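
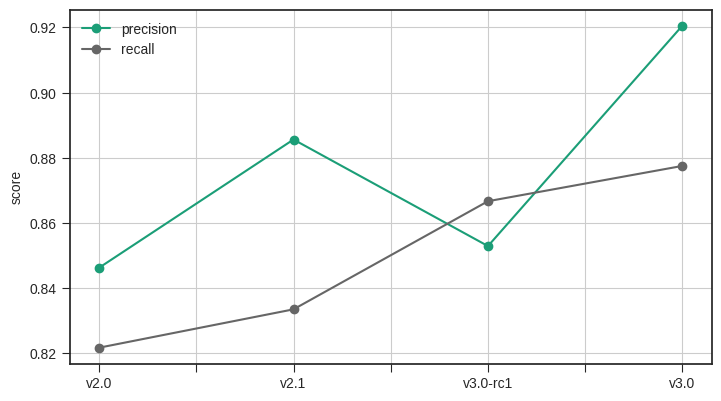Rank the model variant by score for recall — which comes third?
Top 4 for recall: v3.0 ≈ 0.88, v3.0-rc1 ≈ 0.87, v2.1 ≈ 0.83, v2.0 ≈ 0.82.

v2.1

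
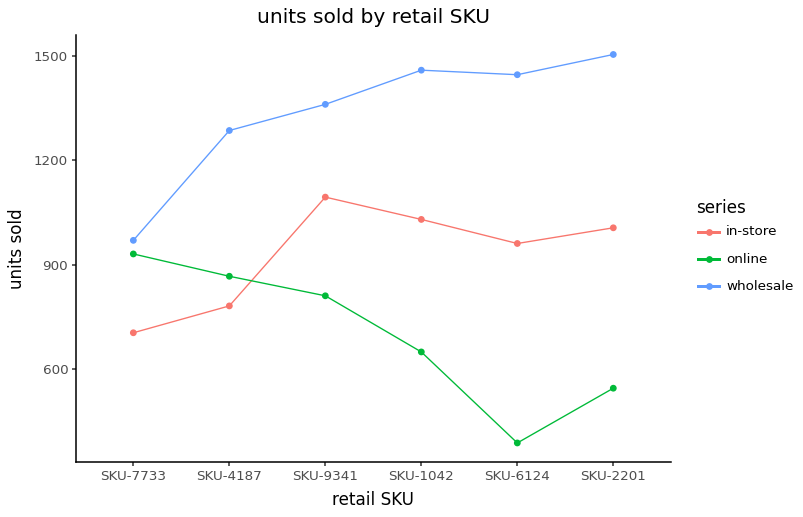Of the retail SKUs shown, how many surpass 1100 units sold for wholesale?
Above 1100: SKU-4187, SKU-9341, SKU-1042, SKU-6124, SKU-2201.

5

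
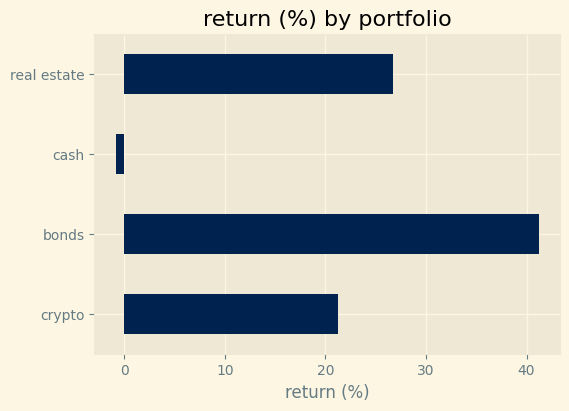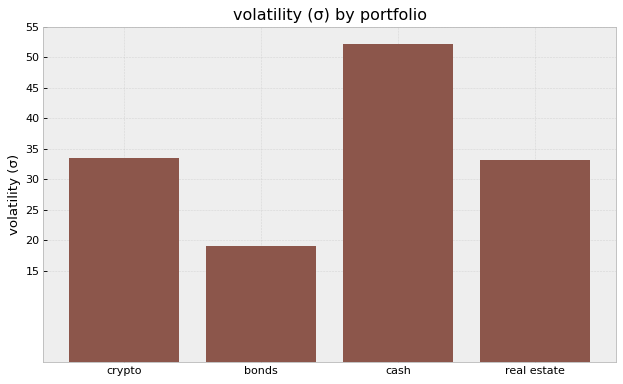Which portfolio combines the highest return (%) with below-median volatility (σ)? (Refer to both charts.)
Chart 2 median volatility (σ) ≈ 35; below-median portfolios: bonds, real estate. Among those, bonds has the highest return (%) (≈ 40).

bonds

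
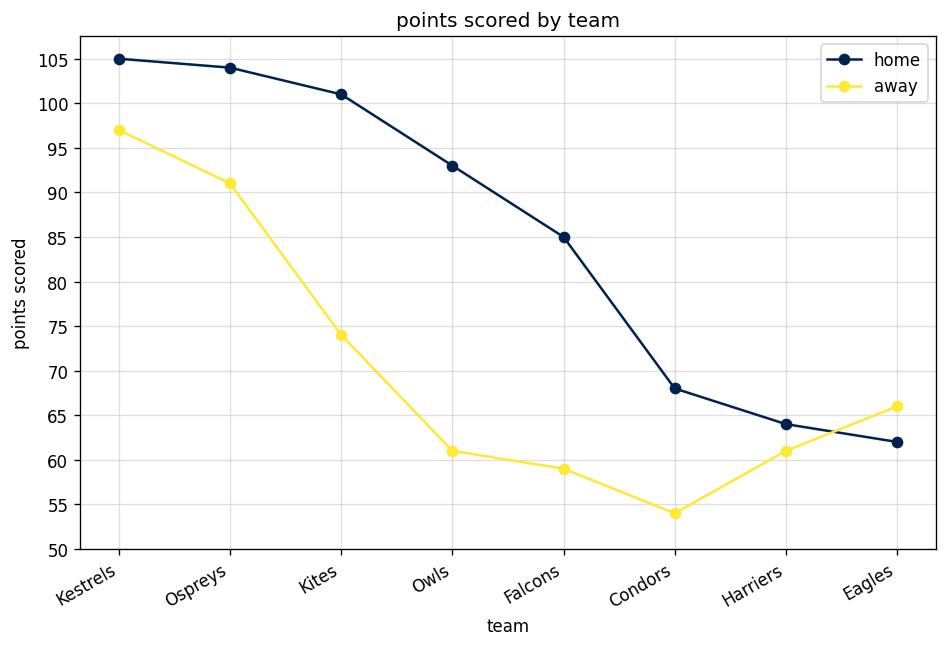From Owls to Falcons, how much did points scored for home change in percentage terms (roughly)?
≈ -10.5%

Owls ≈ 95, Falcons ≈ 85; (85 − 95) / 95 ≈ -10.5%.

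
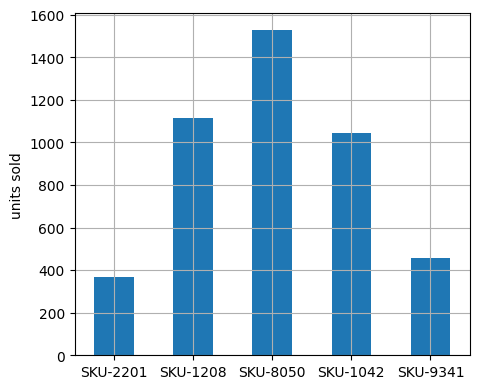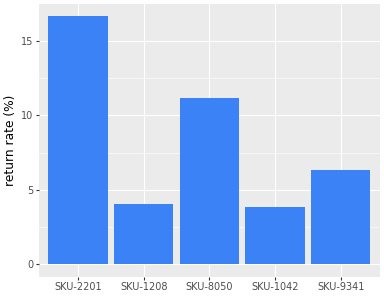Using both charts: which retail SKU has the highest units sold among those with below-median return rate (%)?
Chart 2 median return rate (%) ≈ 6; below-median retail SKUs: SKU-1208, SKU-1042. Among those, SKU-1208 has the highest units sold (≈ 1200).

SKU-1208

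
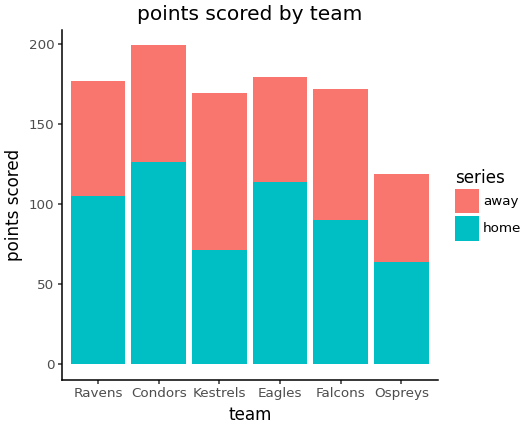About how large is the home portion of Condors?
≈ 120

home top ≈ 120, bottom ≈ 0; segment ≈ 120.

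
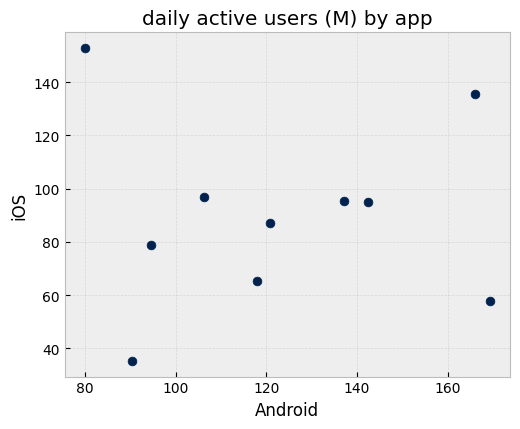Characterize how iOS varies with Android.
Points are roughly uncorrelated; weak (|r| ≈ 0.0).

no clear correlation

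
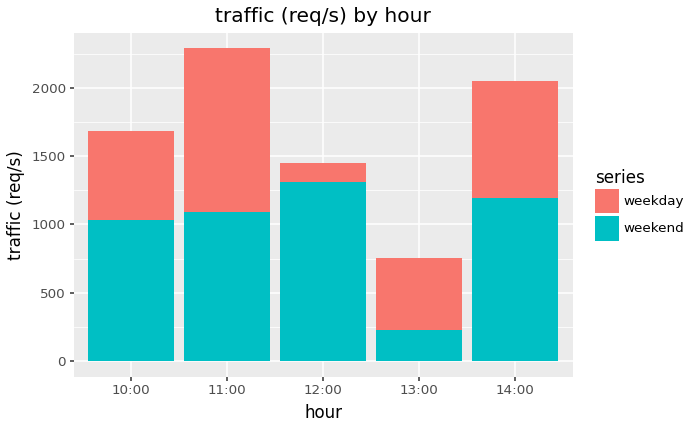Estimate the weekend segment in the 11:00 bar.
weekend top ≈ 1000, bottom ≈ 0; segment ≈ 1000.

≈ 1000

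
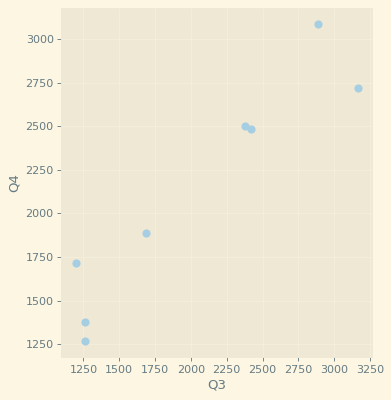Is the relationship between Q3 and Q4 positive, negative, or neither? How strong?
positive, strong

Points are positively correlated; strong (|r| ≈ 0.9).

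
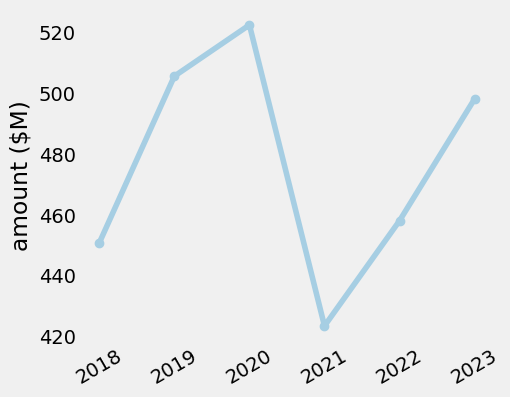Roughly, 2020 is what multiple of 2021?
2020 ≈ 520, 2021 ≈ 420; 520/420 ≈ 1.24.

≈ 1.24×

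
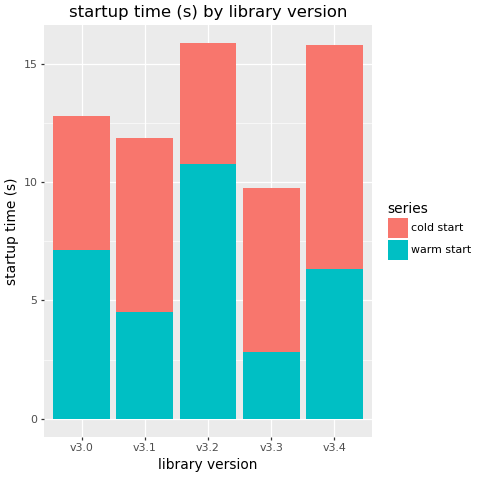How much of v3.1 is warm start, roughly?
≈ 4

warm start top ≈ 4, bottom ≈ 0; segment ≈ 4.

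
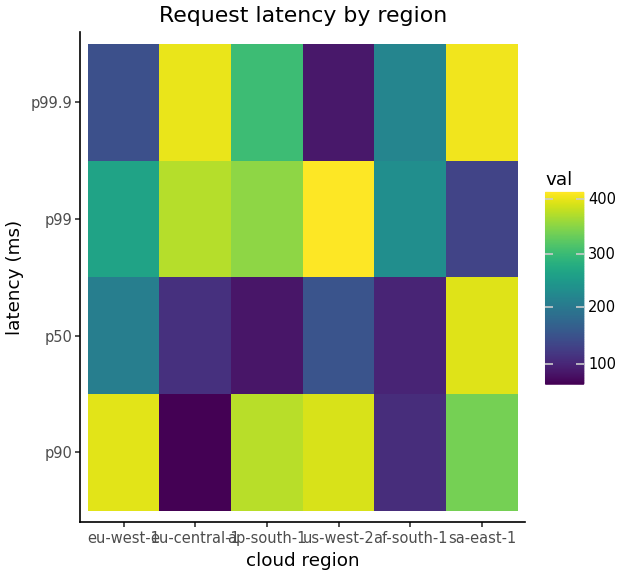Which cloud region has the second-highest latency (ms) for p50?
Top 3 for p50: sa-east-1 ≈ 400, eu-west-1 ≈ 200, us-west-2 ≈ 150.

eu-west-1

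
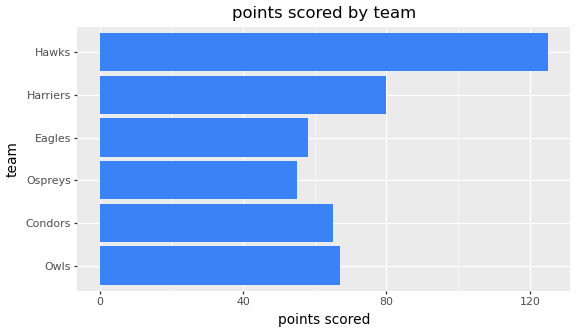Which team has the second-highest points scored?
Top 3: Hawks ≈ 120, Harriers ≈ 80, Owls ≈ 60.

Harriers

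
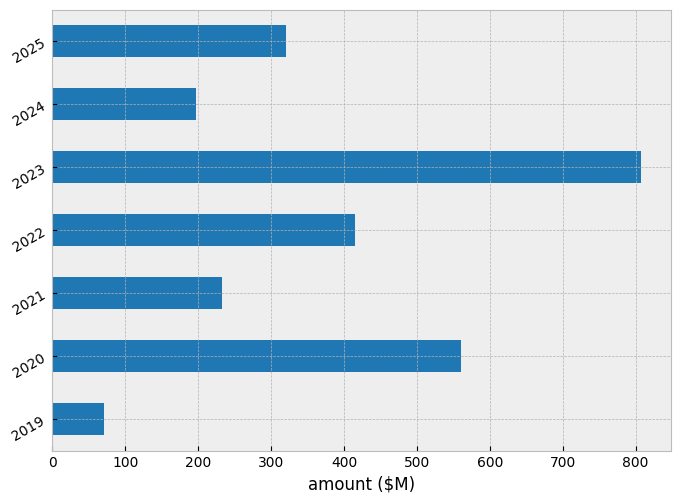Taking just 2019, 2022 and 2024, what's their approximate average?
(100 + 400 + 200) / 3 ≈ 233.

≈ 233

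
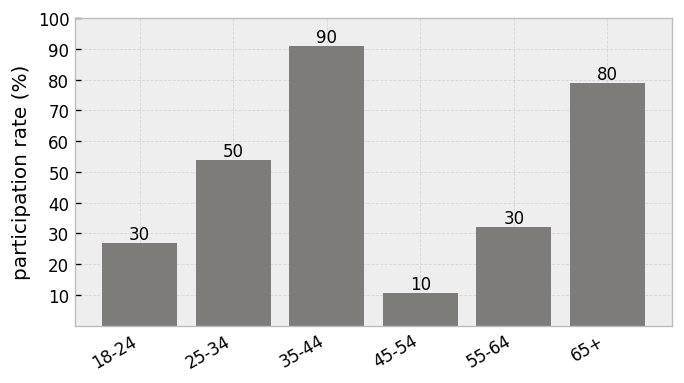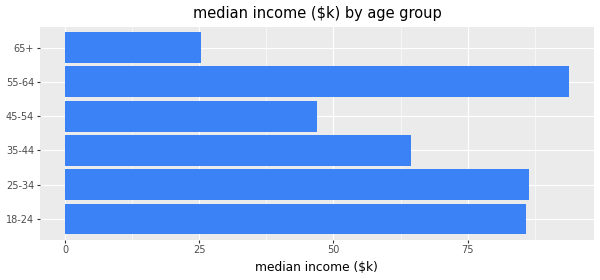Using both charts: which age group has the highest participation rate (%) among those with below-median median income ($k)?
35-44

Chart 2 median median income ($k) ≈ 80; below-median age groups: 35-44, 45-54, 65+. Among those, 35-44 has the highest participation rate (%) (≈ 90).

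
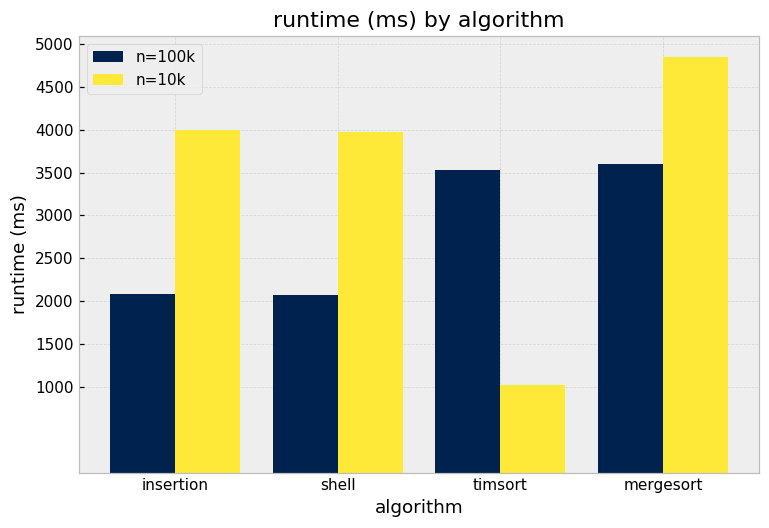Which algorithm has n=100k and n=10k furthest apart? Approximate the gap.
timsort, ≈ 2500 ms

timsort: n=100k ≈ 3500, n=10k ≈ 1000 → gap ≈ 2500. Next-largest (insertion) is only ≈ 2000.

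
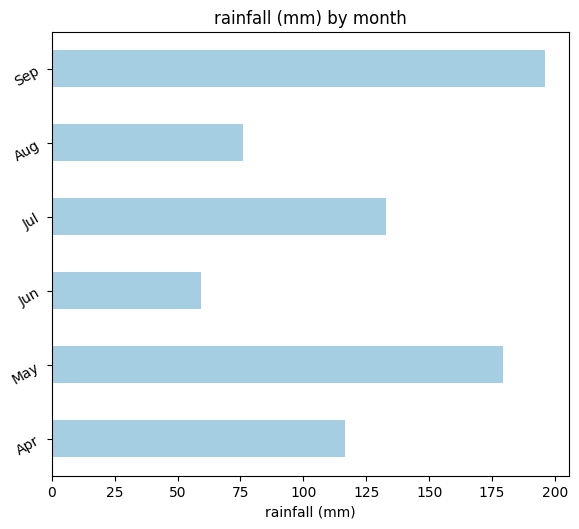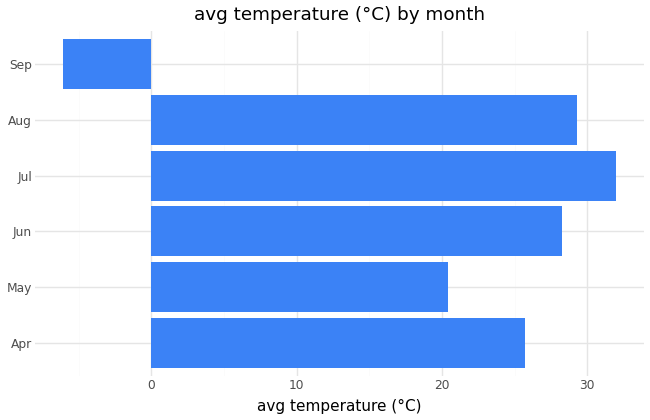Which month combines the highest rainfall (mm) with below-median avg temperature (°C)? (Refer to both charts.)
Sep

Chart 2 median avg temperature (°C) ≈ 25; below-median months: Apr, May, Sep. Among those, Sep has the highest rainfall (mm) (≈ 200).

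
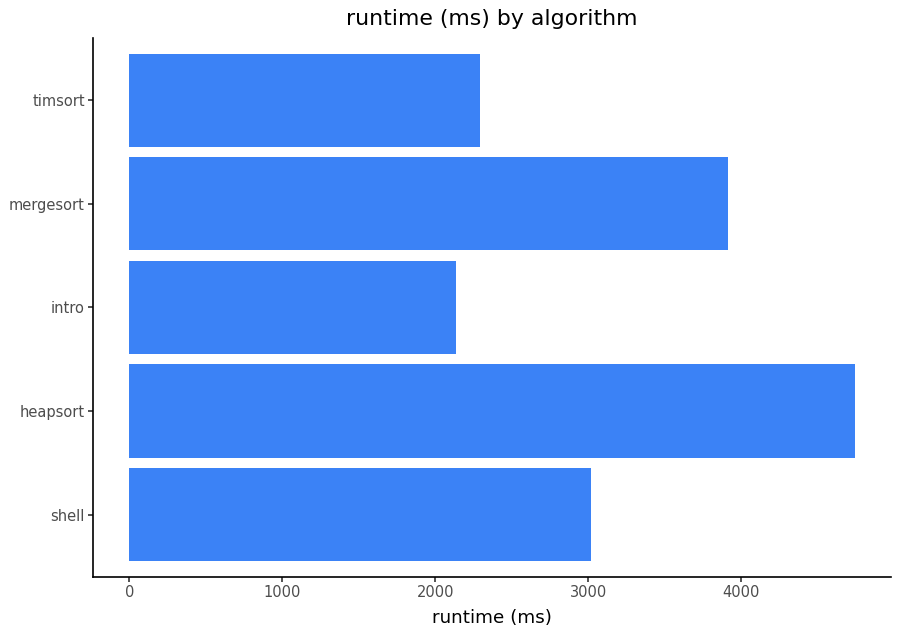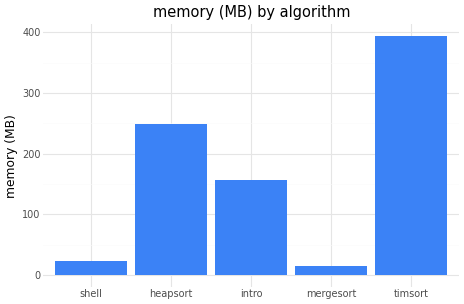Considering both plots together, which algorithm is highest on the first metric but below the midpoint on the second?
mergesort

Chart 2 median memory (MB) ≈ 150; below-median algorithms: shell, mergesort. Among those, mergesort has the highest runtime (ms) (≈ 4000).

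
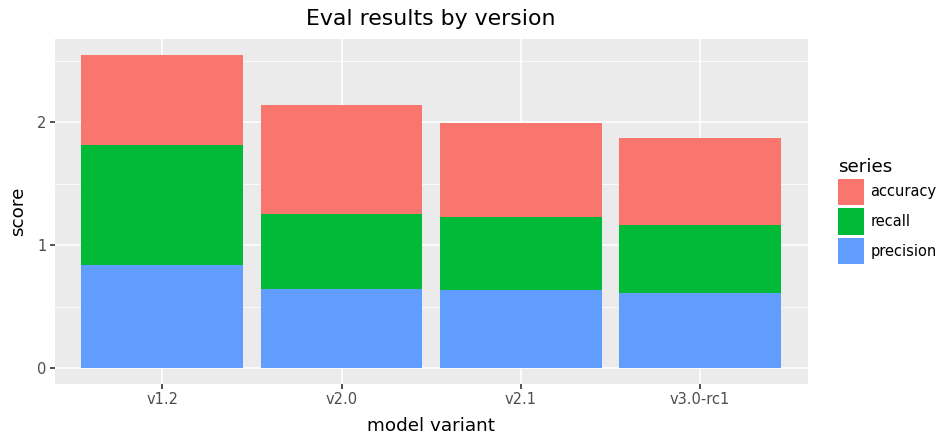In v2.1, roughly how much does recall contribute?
≈ 0.5

recall top ≈ 1.0, bottom ≈ 0.5; segment ≈ 0.5.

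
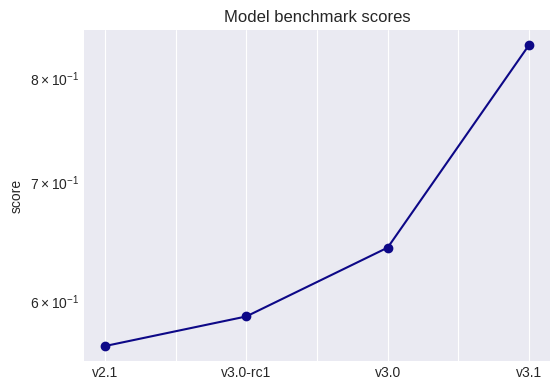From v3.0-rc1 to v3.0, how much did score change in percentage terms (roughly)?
≈ +8.3%

v3.0-rc1 ≈ 0.60, v3.0 ≈ 0.65; (0.65 − 0.60) / 0.60 ≈ +8.3%.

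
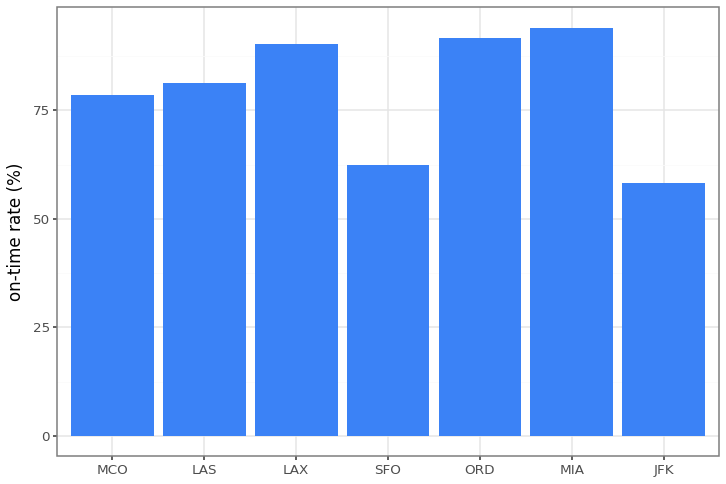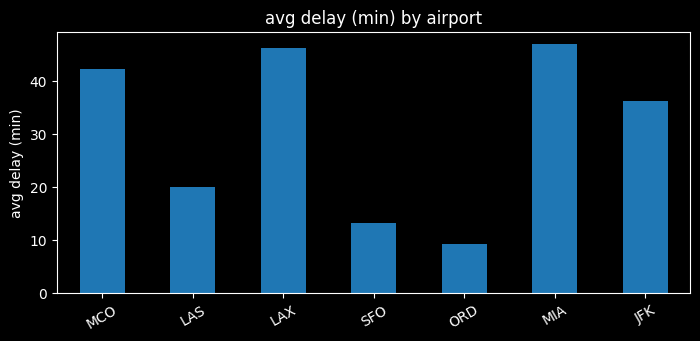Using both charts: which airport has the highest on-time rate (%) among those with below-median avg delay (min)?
ORD

Chart 2 median avg delay (min) ≈ 35; below-median airports: LAS, SFO, ORD. Among those, ORD has the highest on-time rate (%) (≈ 90).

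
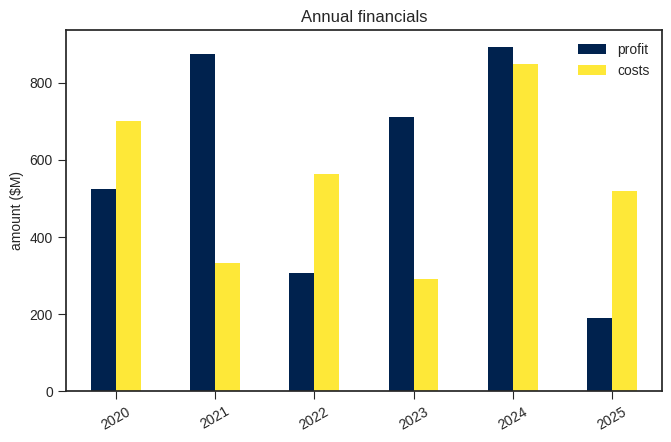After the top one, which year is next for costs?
Top 3 for costs: 2024 ≈ 800, 2020 ≈ 700, 2022 ≈ 600.

2020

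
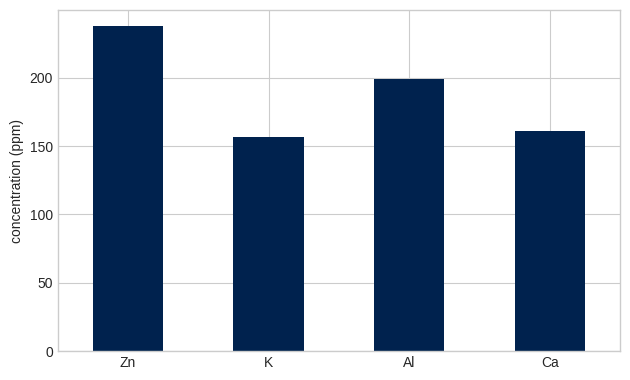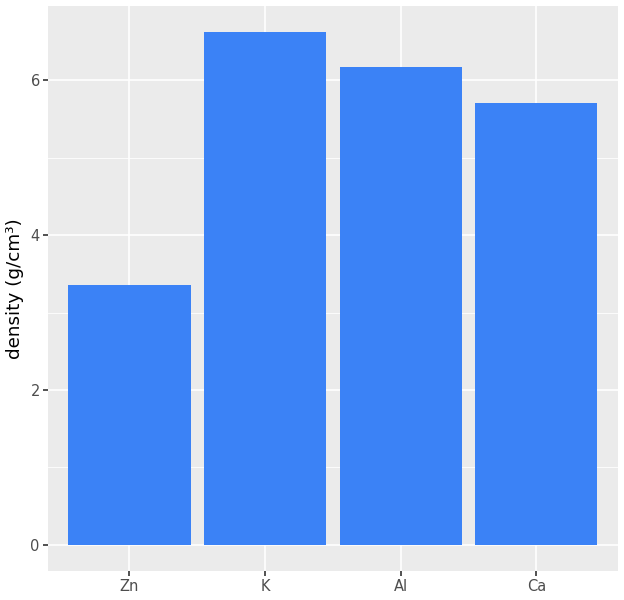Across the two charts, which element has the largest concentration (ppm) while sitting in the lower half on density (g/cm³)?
Chart 2 median density (g/cm³) ≈ 6; below-median elements: Zn, Ca. Among those, Zn has the highest concentration (ppm) (≈ 250).

Zn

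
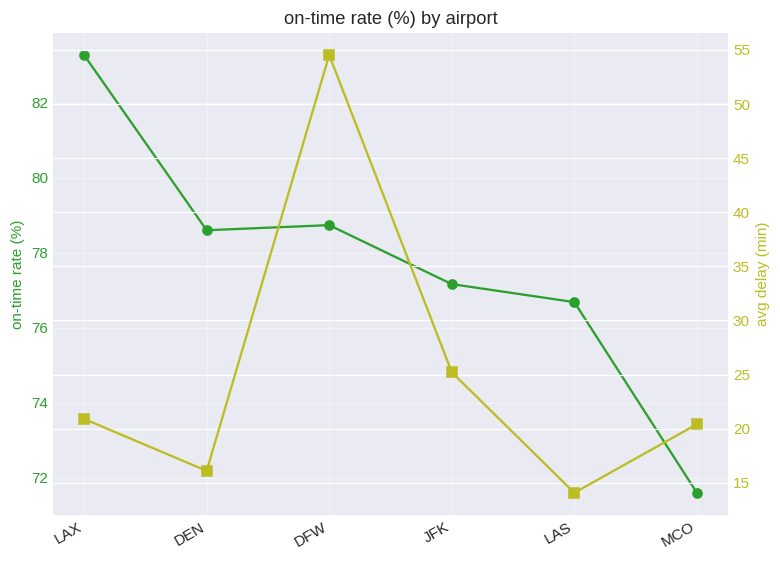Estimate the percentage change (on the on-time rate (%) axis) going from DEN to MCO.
DEN ≈ 79, MCO ≈ 72; (72 − 79) / 79 ≈ -8.9%.

≈ -8.9%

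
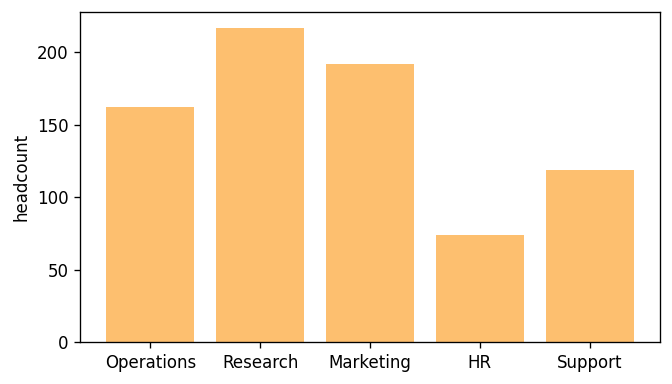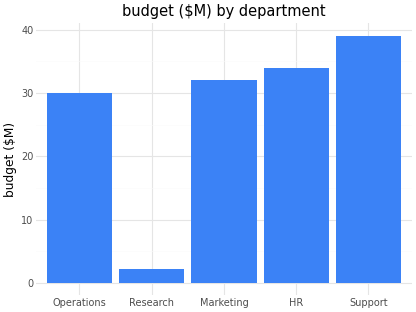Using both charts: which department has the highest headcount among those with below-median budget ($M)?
Chart 2 median budget ($M) ≈ 30; below-median departments: Operations, Research. Among those, Research has the highest headcount (≈ 220).

Research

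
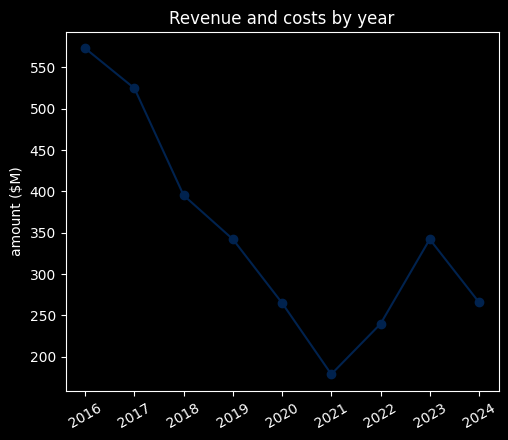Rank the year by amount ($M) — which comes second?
2017

Top 3: 2016 ≈ 550, 2017 ≈ 500, 2018 ≈ 400.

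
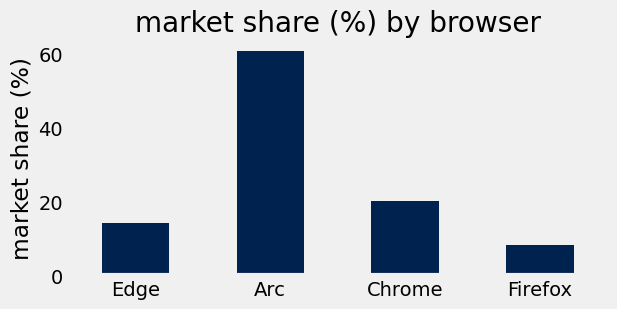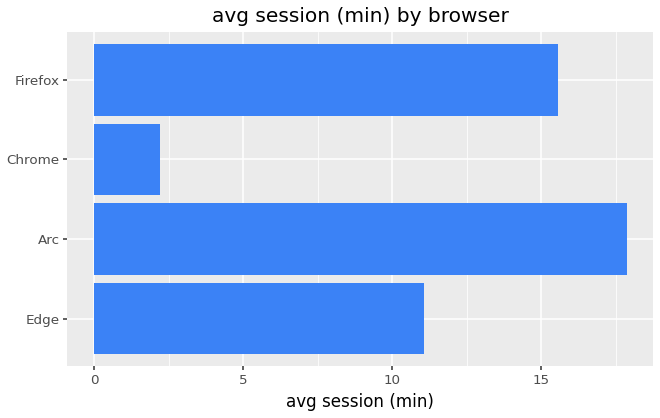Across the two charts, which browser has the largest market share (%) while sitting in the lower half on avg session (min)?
Chrome

Chart 2 median avg session (min) ≈ 14; below-median browsers: Edge, Chrome. Among those, Chrome has the highest market share (%) (≈ 20).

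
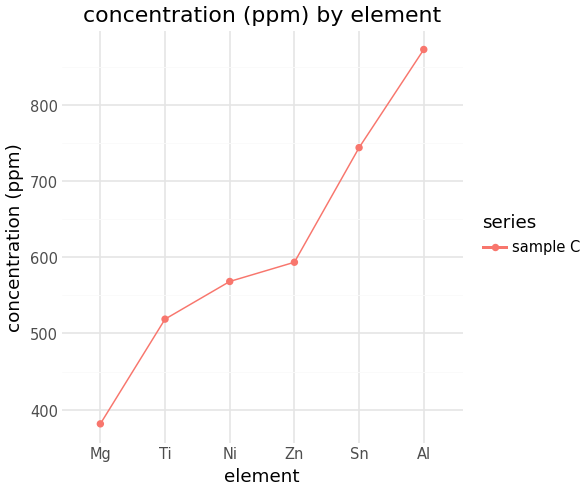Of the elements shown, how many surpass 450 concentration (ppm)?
Above 450: Ti, Ni, Zn, Sn, Al.

5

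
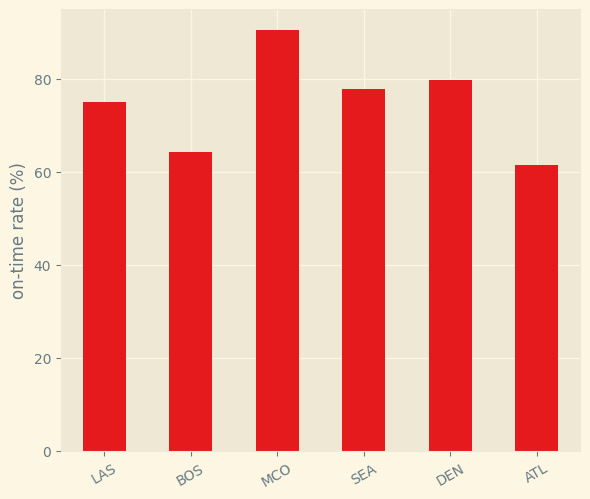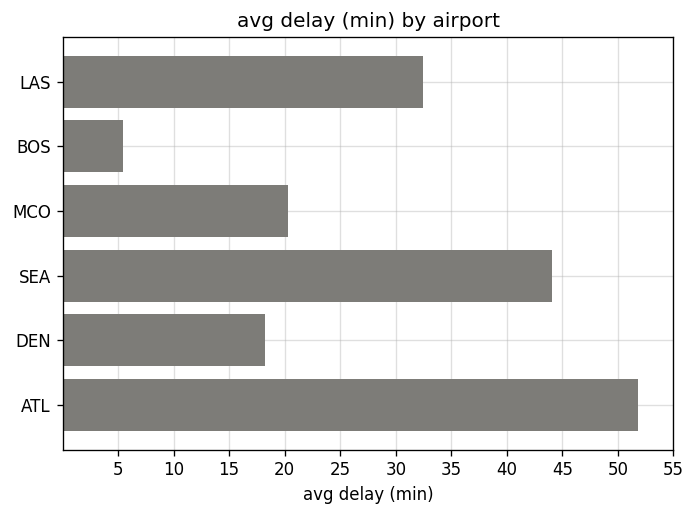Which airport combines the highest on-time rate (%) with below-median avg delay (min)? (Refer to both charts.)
Chart 2 median avg delay (min) ≈ 25; below-median airports: BOS, MCO, DEN. Among those, MCO has the highest on-time rate (%) (≈ 90).

MCO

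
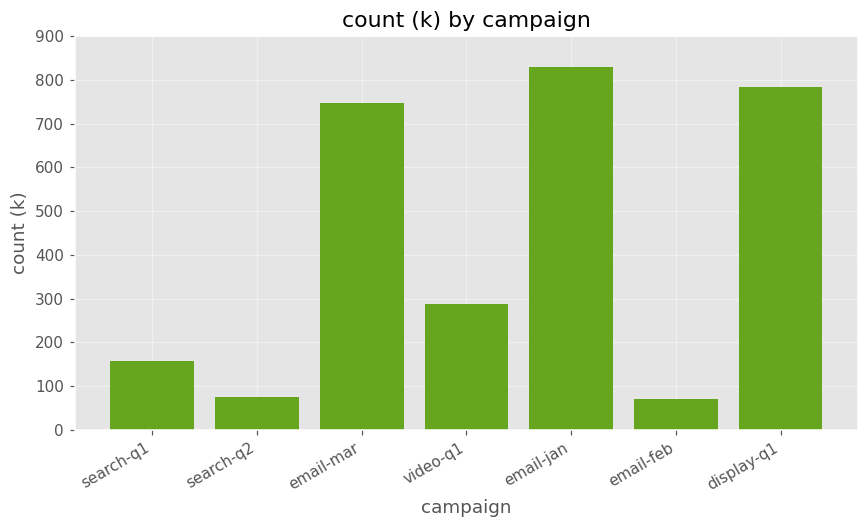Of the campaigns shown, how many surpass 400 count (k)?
3

Above 400: email-mar, email-jan, display-q1.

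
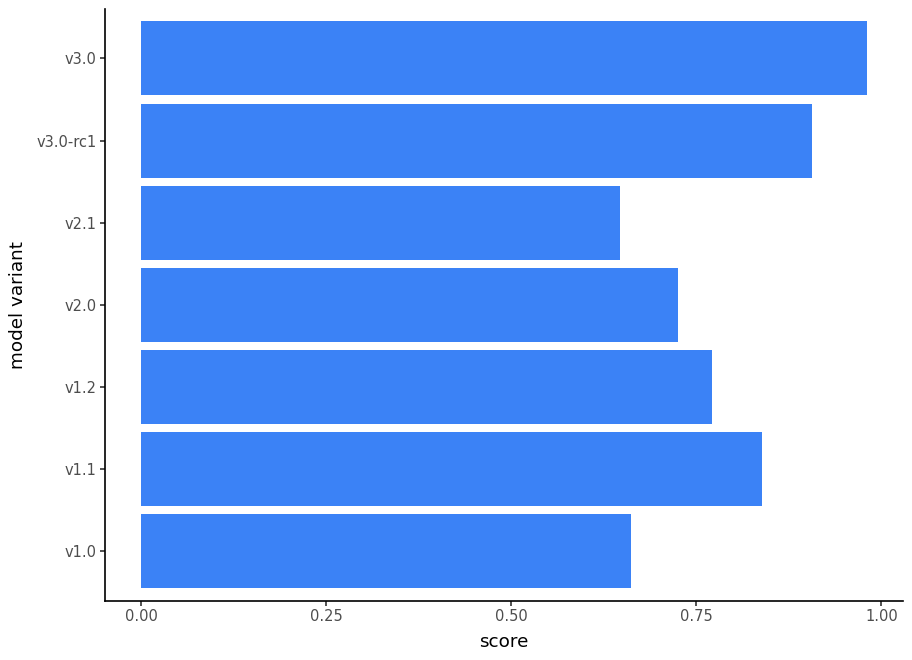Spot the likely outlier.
v3.0 ≈ 1.0; the rest sit between ≈ 0.6 and ≈ 0.9.

v3.0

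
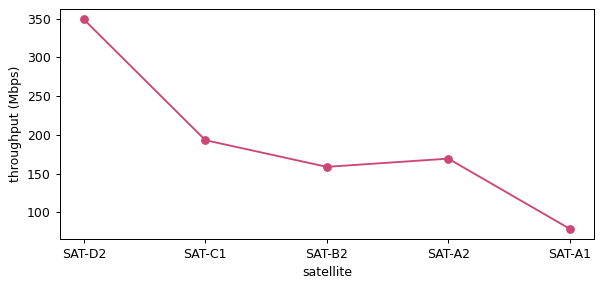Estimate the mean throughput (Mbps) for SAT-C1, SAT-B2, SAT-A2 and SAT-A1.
≈ 150

(200 + 150 + 175 + 75) / 4 ≈ 150.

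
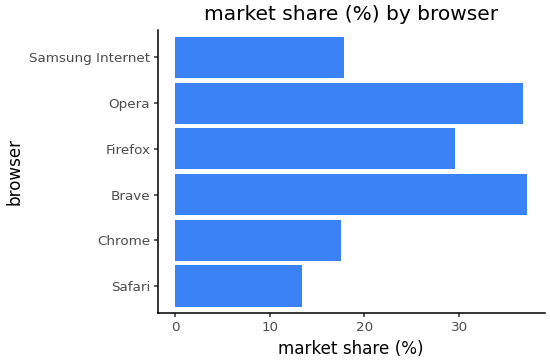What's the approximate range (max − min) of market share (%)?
≈ 20

Max Brave ≈ 35, min Safari ≈ 15; range ≈ 20.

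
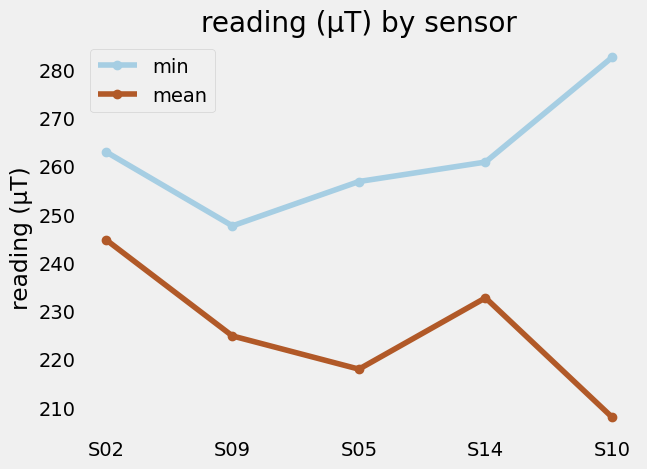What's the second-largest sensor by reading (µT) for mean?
Top 3 for mean: S02 ≈ 240, S14 ≈ 230, S09 ≈ 220.

S14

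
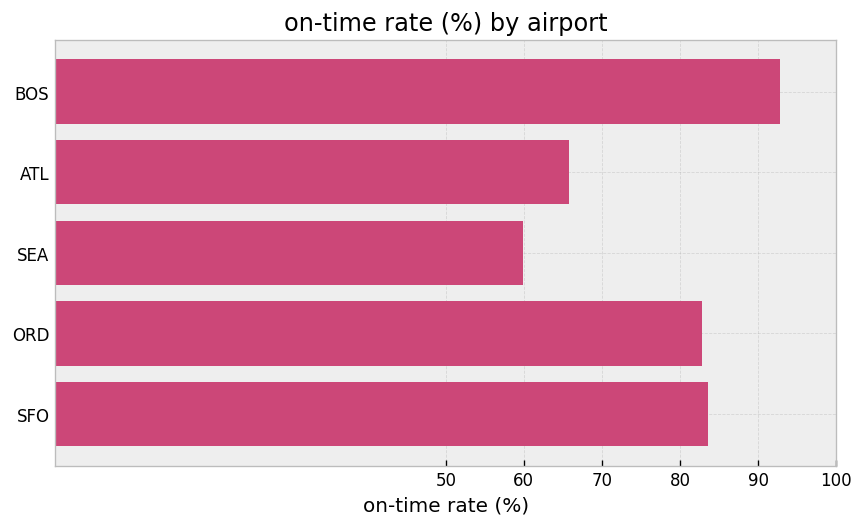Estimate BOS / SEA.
BOS ≈ 90, SEA ≈ 60; 90/60 ≈ 1.5.

≈ 1.5×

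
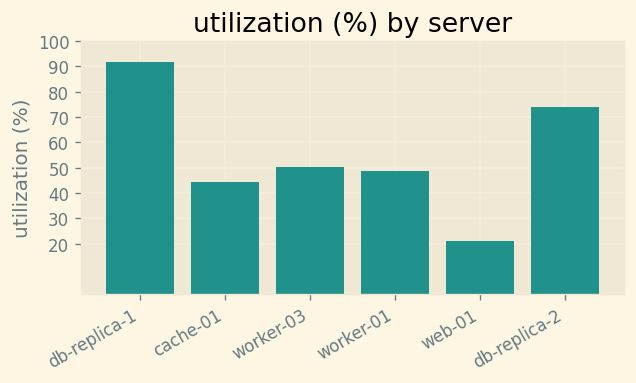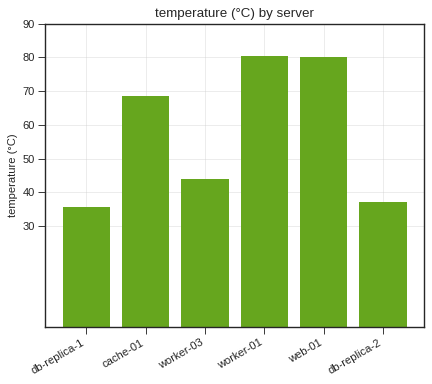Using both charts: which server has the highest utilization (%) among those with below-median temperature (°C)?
Chart 2 median temperature (°C) ≈ 60; below-median servers: db-replica-1, worker-03, db-replica-2. Among those, db-replica-1 has the highest utilization (%) (≈ 90).

db-replica-1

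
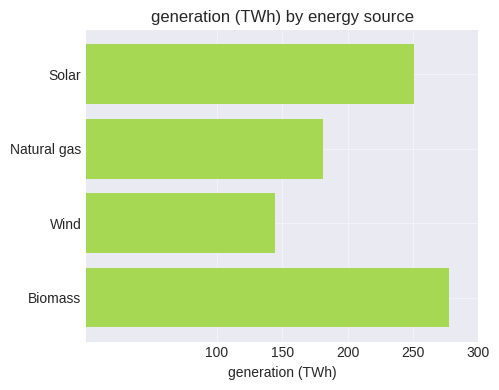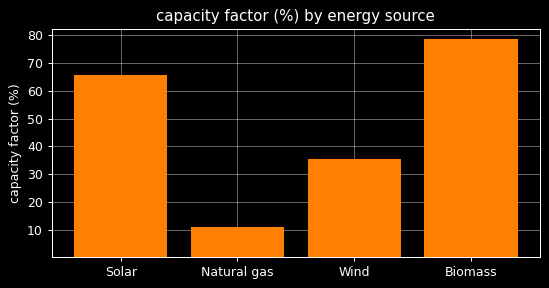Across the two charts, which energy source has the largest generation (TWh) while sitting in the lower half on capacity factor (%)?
Natural gas

Chart 2 median capacity factor (%) ≈ 50; below-median energy sources: Natural gas, Wind. Among those, Natural gas has the highest generation (TWh) (≈ 200).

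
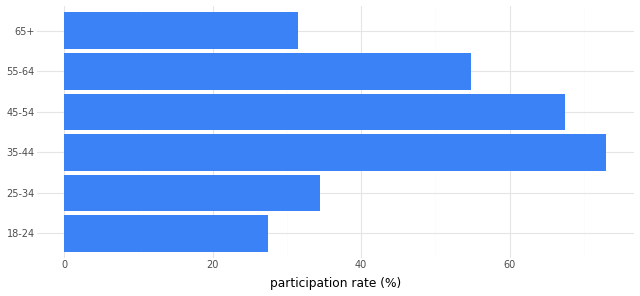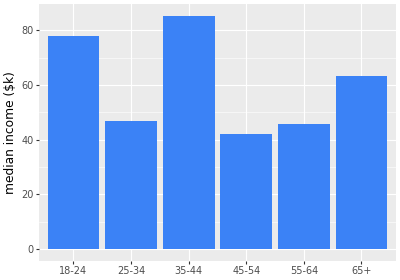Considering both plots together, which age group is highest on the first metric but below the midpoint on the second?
45-54

Chart 2 median median income ($k) ≈ 60; below-median age groups: 25-34, 45-54, 55-64. Among those, 45-54 has the highest participation rate (%) (≈ 70).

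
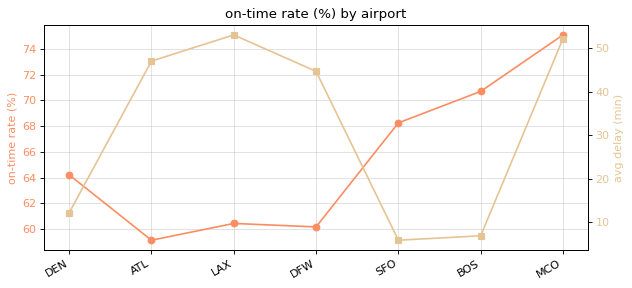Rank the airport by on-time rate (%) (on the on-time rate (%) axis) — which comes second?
Top 3 (on the on-time rate (%) axis): MCO ≈ 76, BOS ≈ 70, SFO ≈ 68.

BOS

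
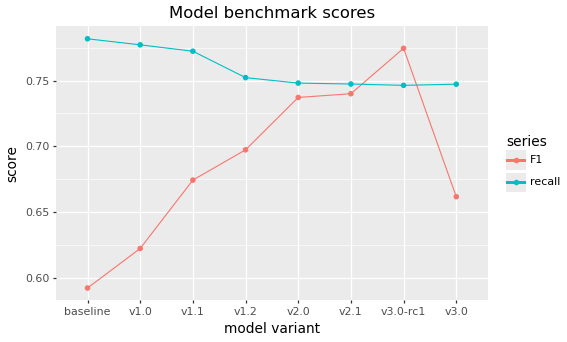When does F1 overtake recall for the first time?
v2.1: F1 ≈ 0.74 vs recall ≈ 0.74 (not yet); v3.0-rc1: F1 ≈ 0.78 vs recall ≈ 0.74 (first crossover).

v3.0-rc1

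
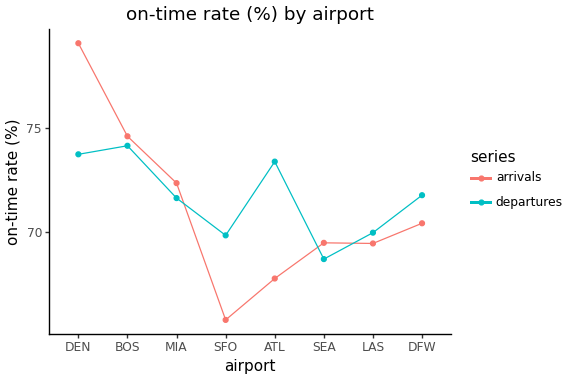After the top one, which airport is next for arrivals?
BOS

Top 3 for arrivals: DEN ≈ 80, BOS ≈ 74, MIA ≈ 72.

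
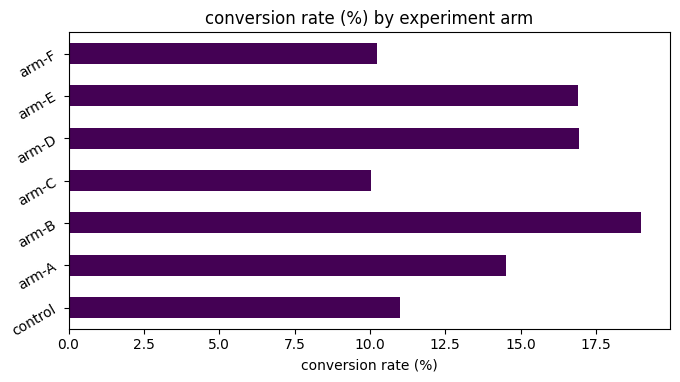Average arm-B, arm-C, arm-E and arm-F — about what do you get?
≈ 14

(20 + 10 + 16 + 10) / 4 ≈ 14.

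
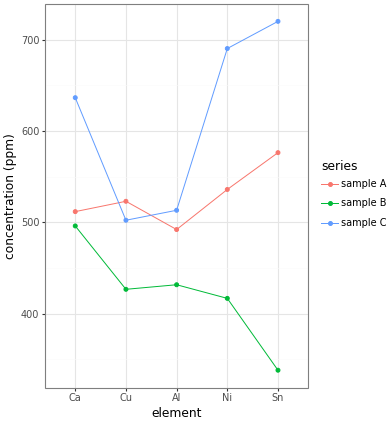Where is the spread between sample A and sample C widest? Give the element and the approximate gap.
Ni, ≈ 150 ppm

Ni: sample A ≈ 550, sample C ≈ 700 → gap ≈ 150. Next-largest (Sn) is only ≈ 100.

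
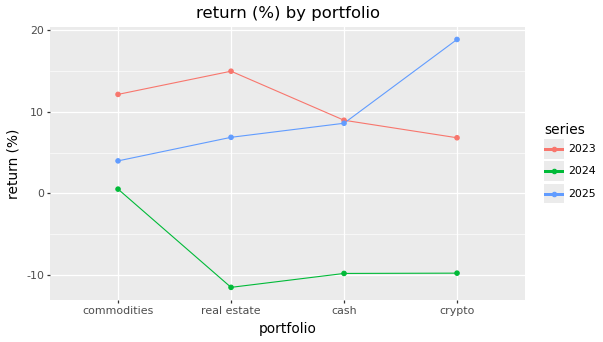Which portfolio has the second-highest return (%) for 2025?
Top 3 for 2025: crypto ≈ 20, cash ≈ 10, real estate ≈ 5.

cash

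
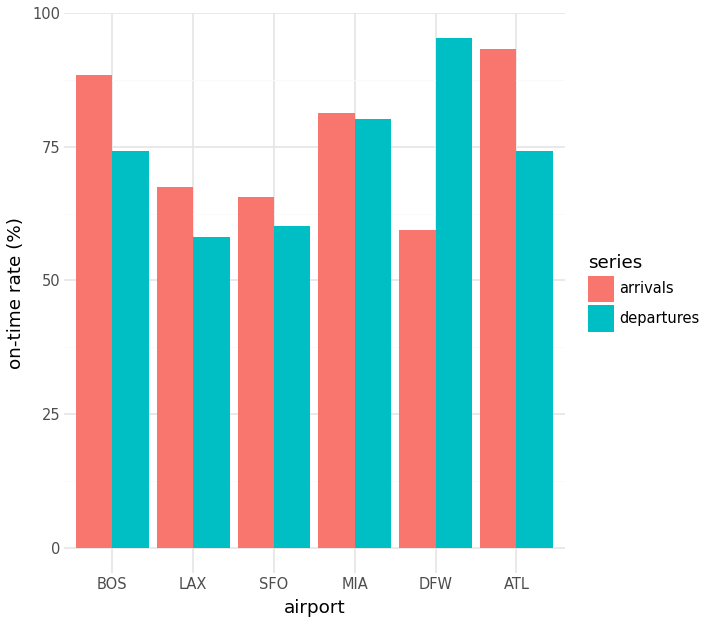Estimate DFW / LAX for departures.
≈ 1.67×

DFW ≈ 100, LAX ≈ 60; 100/60 ≈ 1.67.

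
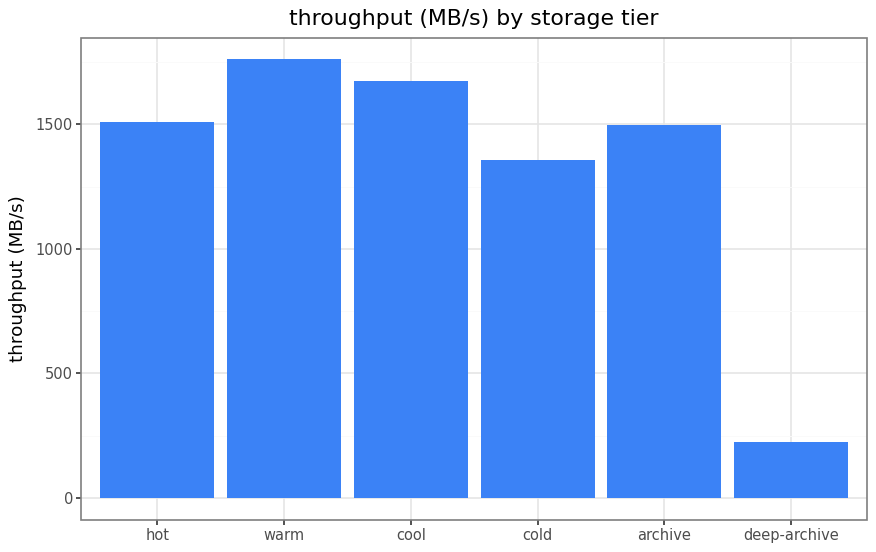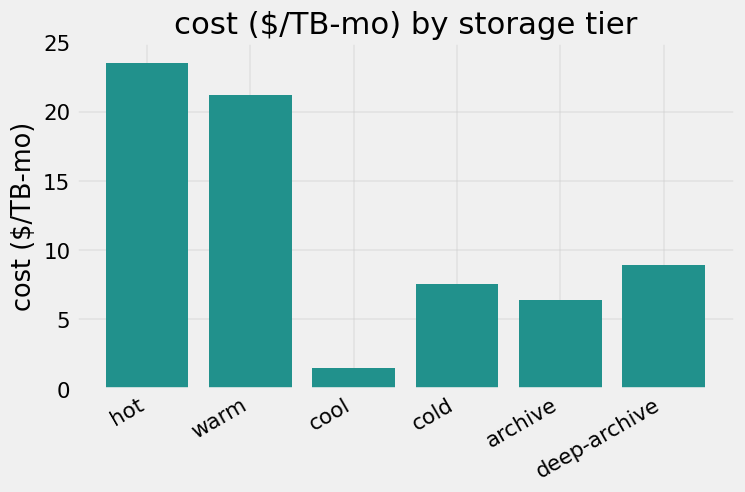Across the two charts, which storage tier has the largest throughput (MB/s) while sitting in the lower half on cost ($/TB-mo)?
Chart 2 median cost ($/TB-mo) ≈ 10; below-median storage tiers: cool, cold, archive. Among those, cool has the highest throughput (MB/s) (≈ 1600).

cool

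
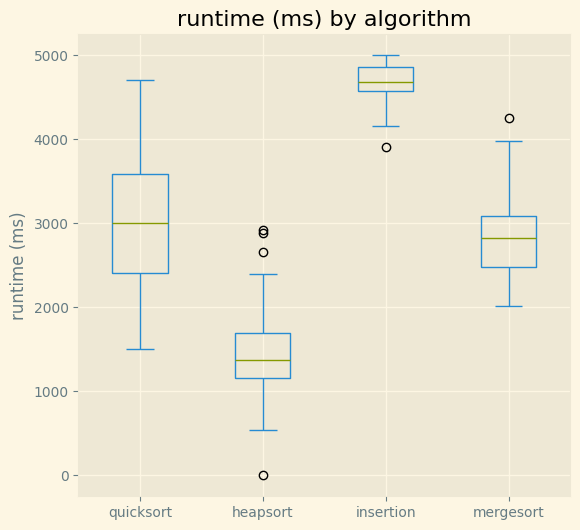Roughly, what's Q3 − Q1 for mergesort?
≈ 500

Q3 ≈ 3000, Q1 ≈ 2500; IQR ≈ 500.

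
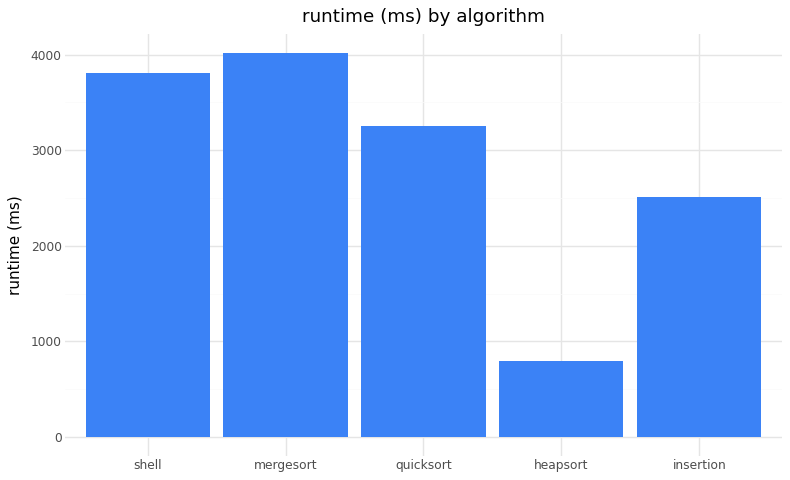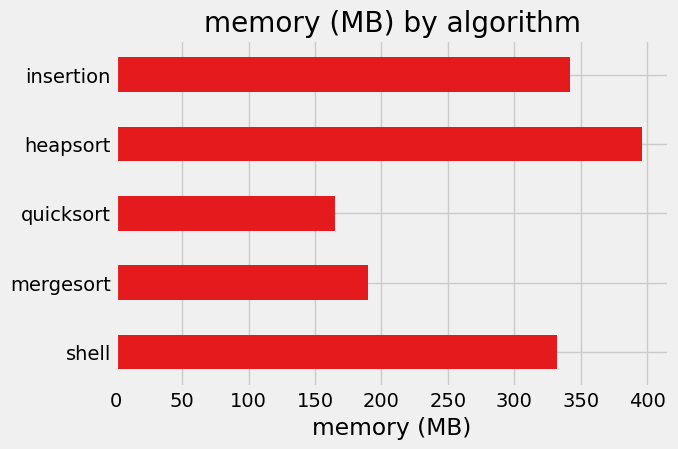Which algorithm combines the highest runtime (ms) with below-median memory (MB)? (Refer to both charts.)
mergesort

Chart 2 median memory (MB) ≈ 350; below-median algorithms: mergesort, quicksort. Among those, mergesort has the highest runtime (ms) (≈ 4000).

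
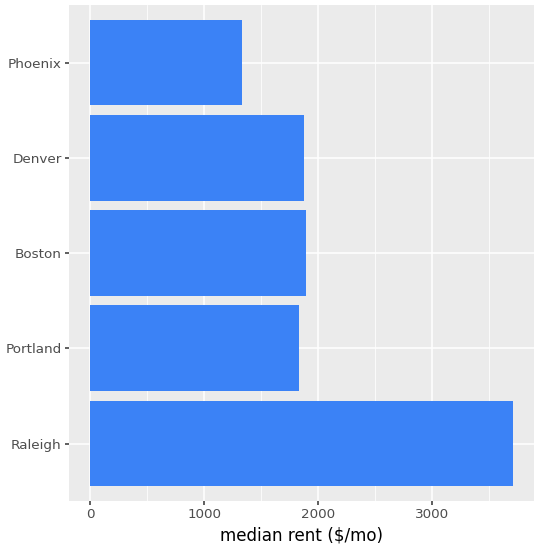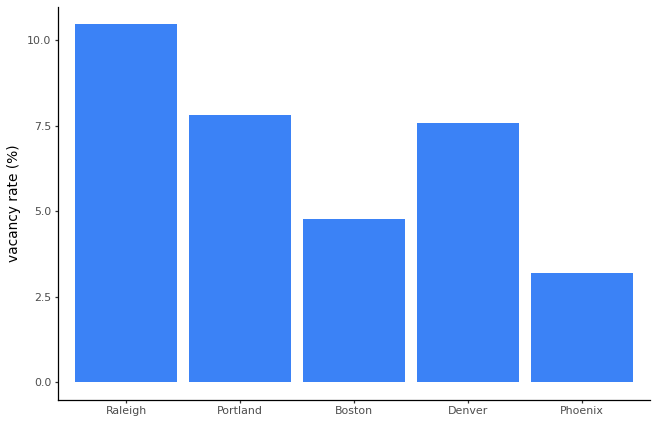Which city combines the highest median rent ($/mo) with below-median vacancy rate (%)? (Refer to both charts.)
Boston

Chart 2 median vacancy rate (%) ≈ 8; below-median cities: Boston, Phoenix. Among those, Boston has the highest median rent ($/mo) (≈ 2000).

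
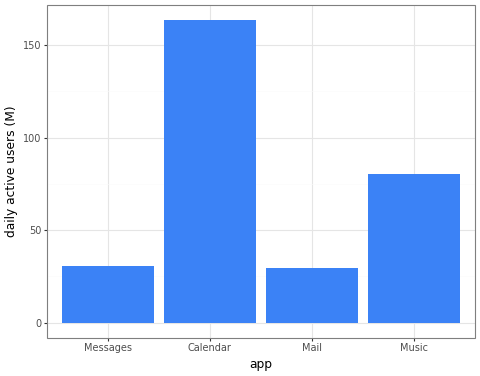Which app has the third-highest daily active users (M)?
Messages

Top 4: Calendar ≈ 160, Music ≈ 80, Messages ≈ 40, Mail ≈ 20.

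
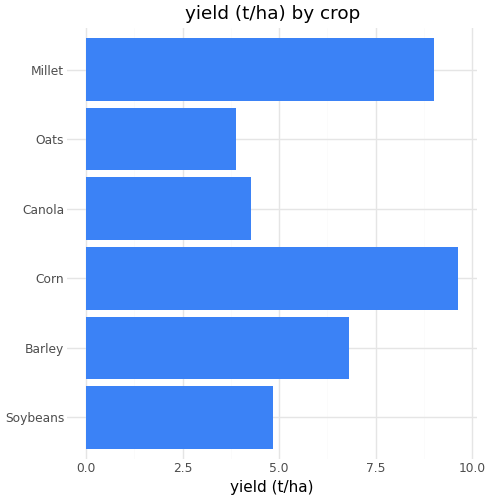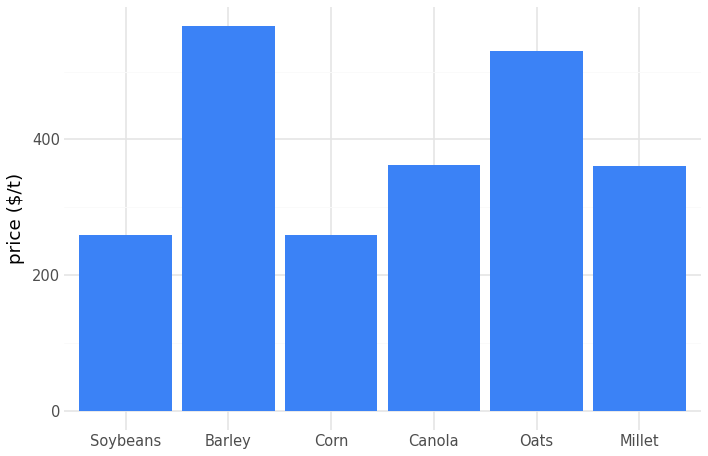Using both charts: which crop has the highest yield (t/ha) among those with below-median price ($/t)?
Chart 2 median price ($/t) ≈ 400; below-median crops: Soybeans, Corn, Millet. Among those, Corn has the highest yield (t/ha) (≈ 10).

Corn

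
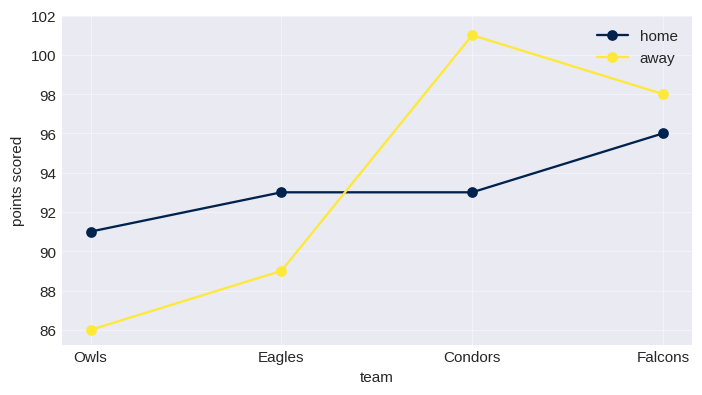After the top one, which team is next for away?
Top 3 for away: Condors ≈ 100, Falcons ≈ 98, Eagles ≈ 88.

Falcons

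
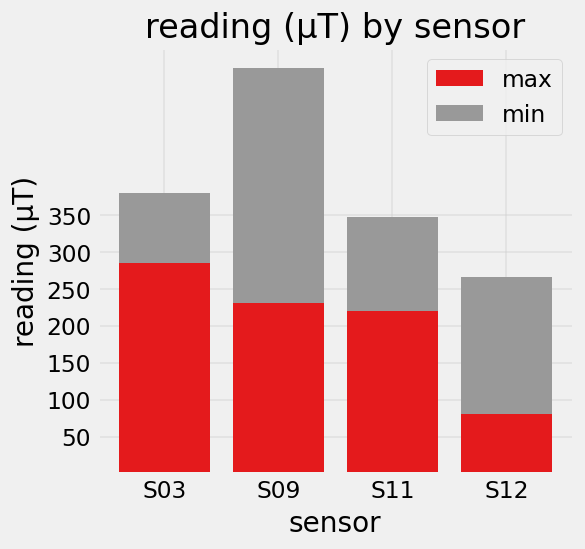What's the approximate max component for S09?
≈ 250

max top ≈ 250, bottom ≈ 0; segment ≈ 250.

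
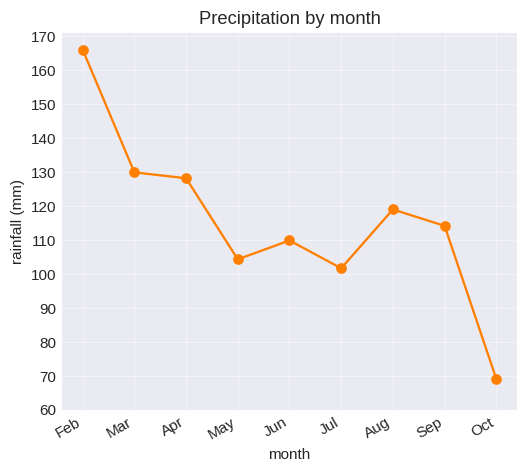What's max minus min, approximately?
≈ 100

Max Feb ≈ 170, min Oct ≈ 70; range ≈ 100.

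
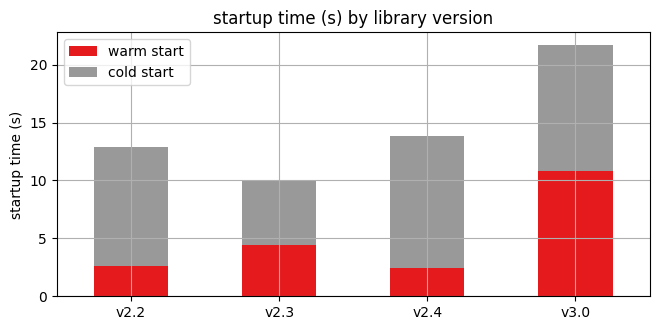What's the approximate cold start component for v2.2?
cold start top ≈ 12, bottom ≈ 2; segment ≈ 10.

≈ 10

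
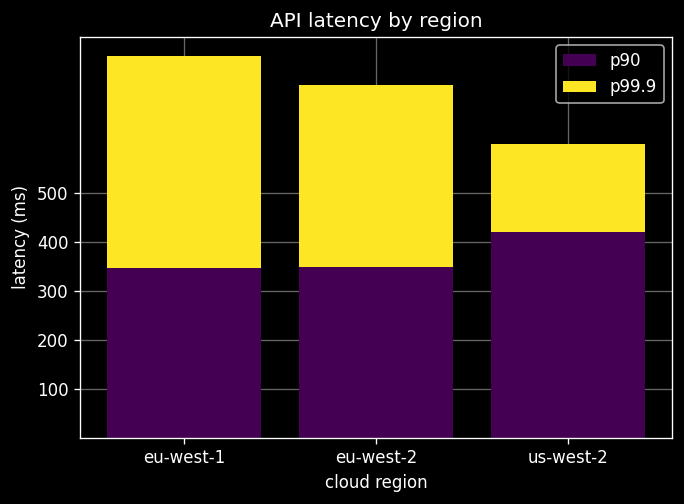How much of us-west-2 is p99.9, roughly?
p99.9 top ≈ 600, bottom ≈ 400; segment ≈ 200.

≈ 200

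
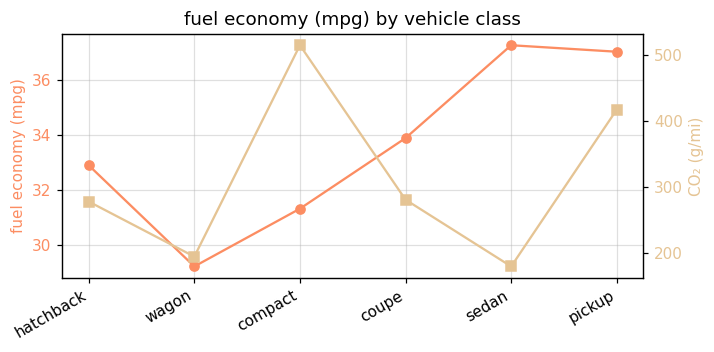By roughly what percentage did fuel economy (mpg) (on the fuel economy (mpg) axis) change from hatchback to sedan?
≈ +12.1%

hatchback ≈ 33, sedan ≈ 37; (37 − 33) / 33 ≈ +12.1%.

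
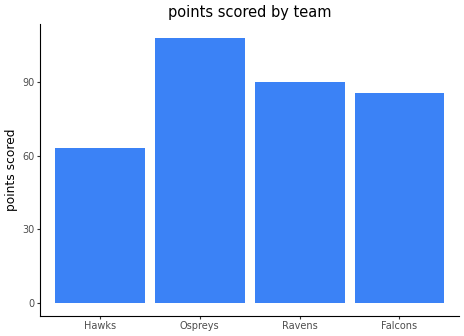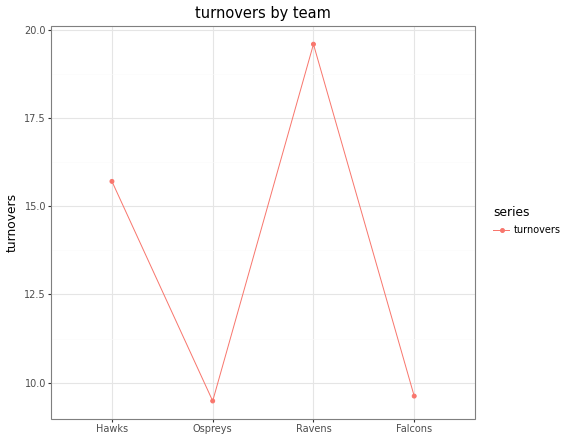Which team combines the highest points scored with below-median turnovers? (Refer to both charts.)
Ospreys

Chart 2 median turnovers ≈ 12; below-median teams: Ospreys, Falcons. Among those, Ospreys has the highest points scored (≈ 110).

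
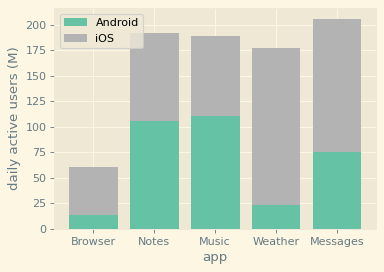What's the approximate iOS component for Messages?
≈ 120

iOS top ≈ 200, bottom ≈ 80; segment ≈ 120.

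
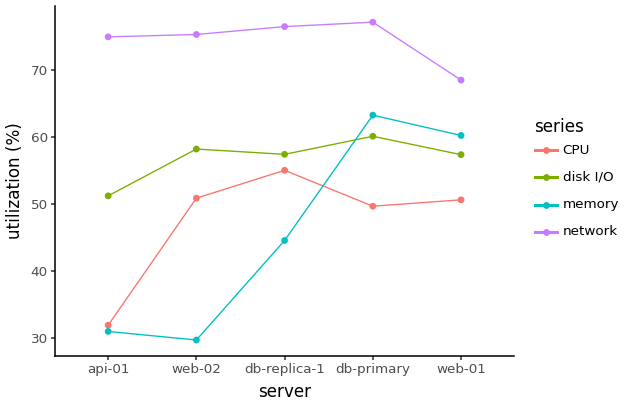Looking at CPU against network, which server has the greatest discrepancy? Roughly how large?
api-01, ≈ 45 %

api-01: CPU ≈ 30, network ≈ 75 → gap ≈ 45. Next-largest (db-primary) is only ≈ 25.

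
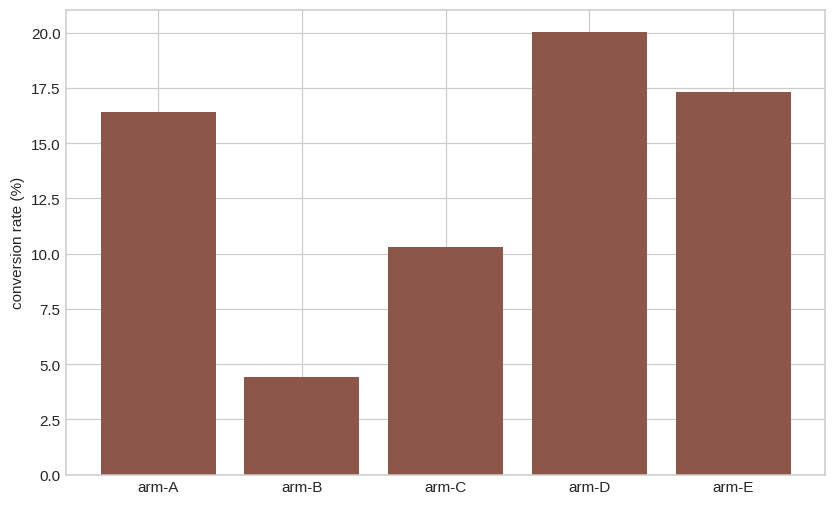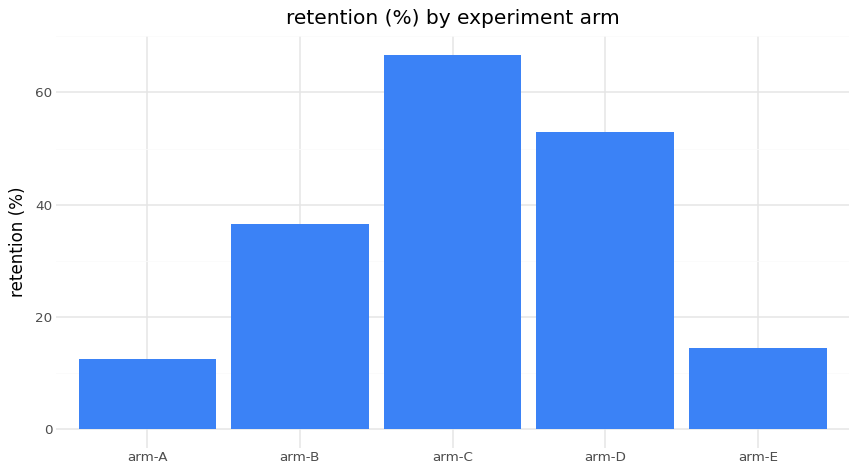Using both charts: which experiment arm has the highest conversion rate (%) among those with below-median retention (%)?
arm-E

Chart 2 median retention (%) ≈ 40; below-median experiment arms: arm-A, arm-E. Among those, arm-E has the highest conversion rate (%) (≈ 18).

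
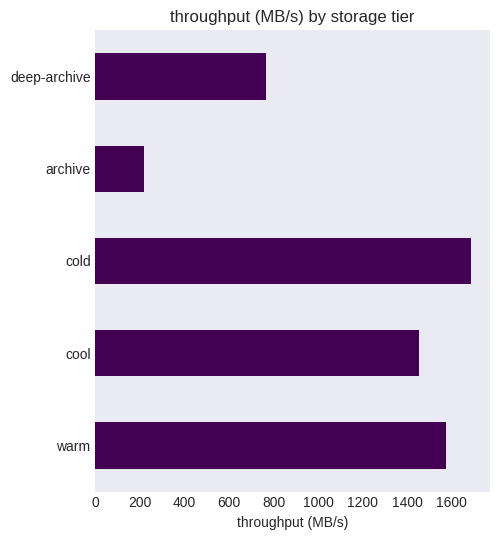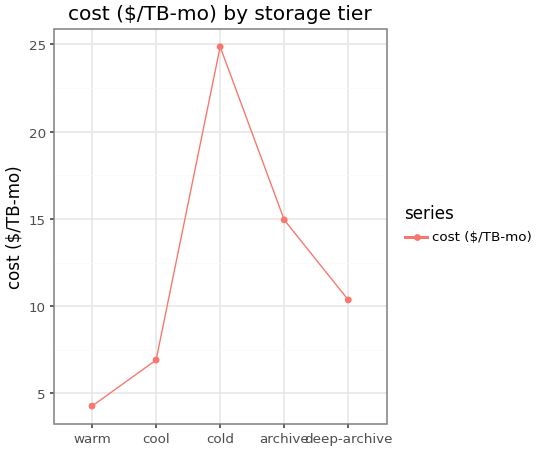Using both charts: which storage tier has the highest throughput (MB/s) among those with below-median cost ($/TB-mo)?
warm

Chart 2 median cost ($/TB-mo) ≈ 10; below-median storage tiers: warm, cool. Among those, warm has the highest throughput (MB/s) (≈ 1600).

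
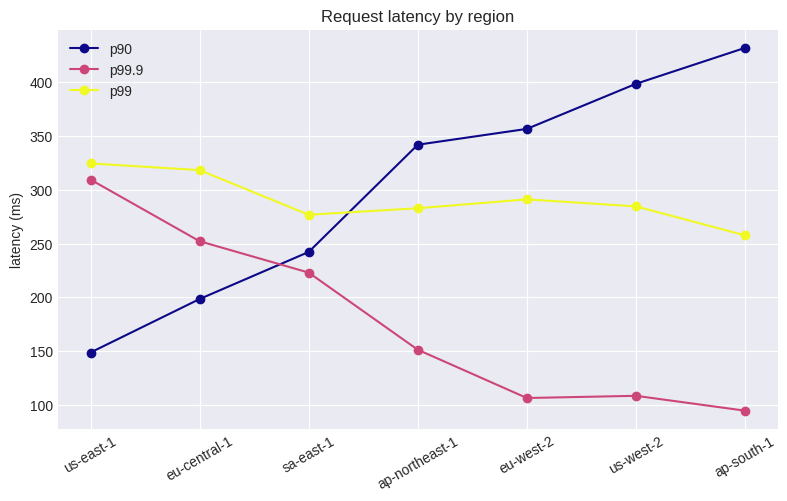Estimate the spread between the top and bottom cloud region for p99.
≈ 50

Max us-east-1 ≈ 300, min ap-south-1 ≈ 250; range ≈ 50.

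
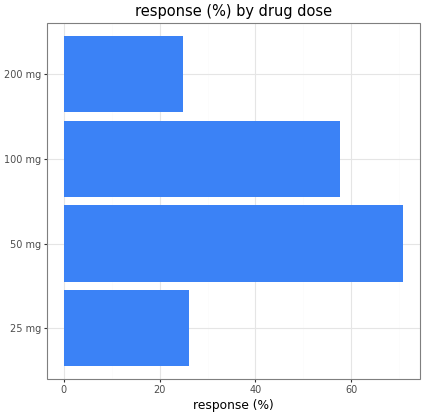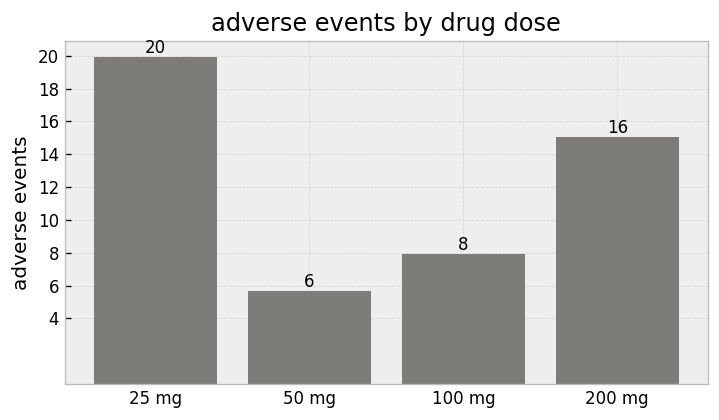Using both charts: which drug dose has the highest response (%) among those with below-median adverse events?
50 mg

Chart 2 median adverse events ≈ 12; below-median drug doses: 50 mg, 100 mg. Among those, 50 mg has the highest response (%) (≈ 70).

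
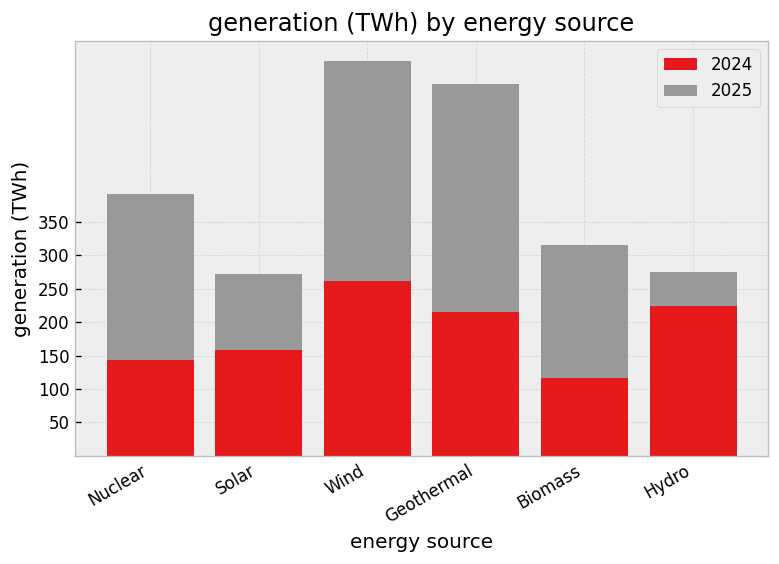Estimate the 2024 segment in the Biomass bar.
2024 top ≈ 100, bottom ≈ 0; segment ≈ 100.

≈ 100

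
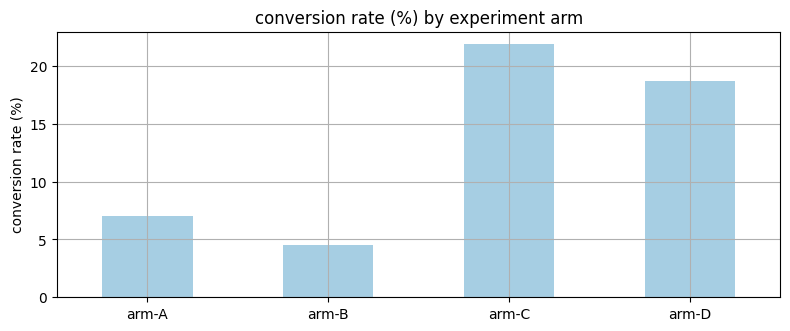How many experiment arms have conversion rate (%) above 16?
2

Above 16: arm-C, arm-D.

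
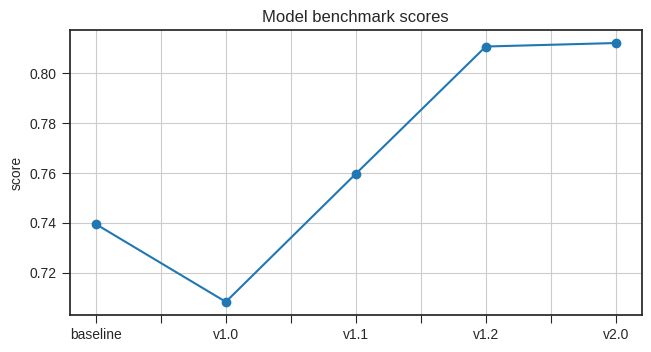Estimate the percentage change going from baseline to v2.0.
≈ +9.5%

baseline ≈ 0.74, v2.0 ≈ 0.81; (0.81 − 0.74) / 0.74 ≈ +9.5%.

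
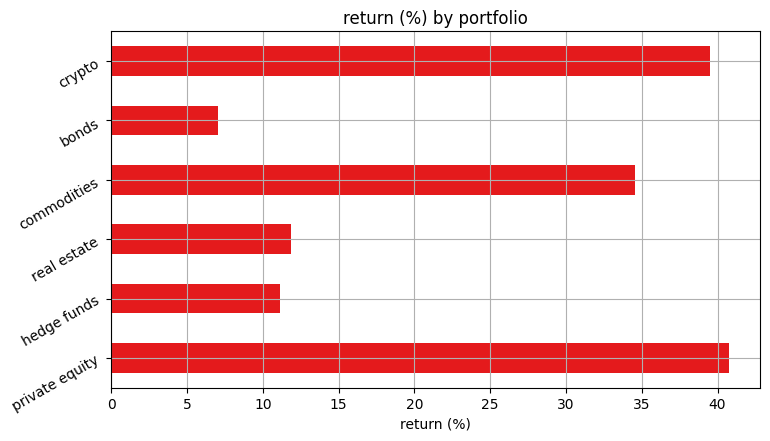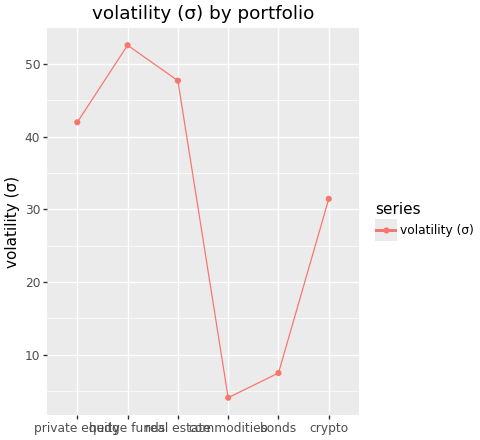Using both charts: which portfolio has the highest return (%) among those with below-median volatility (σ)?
Chart 2 median volatility (σ) ≈ 35; below-median portfolios: commodities, bonds, crypto. Among those, crypto has the highest return (%) (≈ 40).

crypto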